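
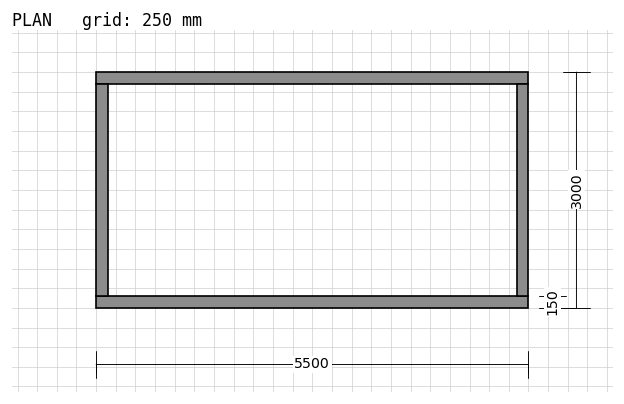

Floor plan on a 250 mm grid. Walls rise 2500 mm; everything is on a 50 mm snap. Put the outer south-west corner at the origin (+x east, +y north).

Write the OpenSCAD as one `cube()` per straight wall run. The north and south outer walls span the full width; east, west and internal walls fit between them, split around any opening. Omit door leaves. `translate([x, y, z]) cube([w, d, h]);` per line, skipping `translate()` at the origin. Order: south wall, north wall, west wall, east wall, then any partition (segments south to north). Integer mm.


cube([5500, 150, 2500]);
translate([0, 2850, 0]) cube([5500, 150, 2500]);
translate([0, 150, 0]) cube([150, 2700, 2500]);
translate([5350, 150, 0]) cube([150, 2700, 2500]);


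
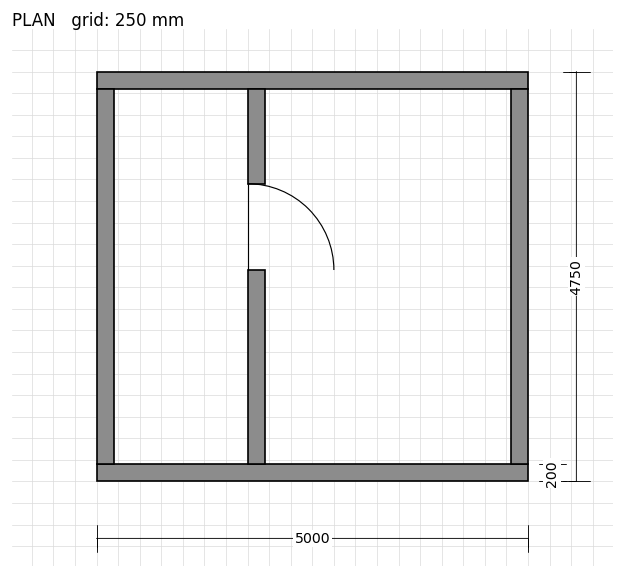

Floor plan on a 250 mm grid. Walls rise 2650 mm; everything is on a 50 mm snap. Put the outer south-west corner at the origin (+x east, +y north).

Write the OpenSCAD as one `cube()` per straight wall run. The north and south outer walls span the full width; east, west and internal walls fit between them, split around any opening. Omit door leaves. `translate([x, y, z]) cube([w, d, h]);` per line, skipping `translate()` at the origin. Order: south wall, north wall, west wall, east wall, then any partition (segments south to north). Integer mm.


cube([5000, 200, 2650]);
translate([0, 4550, 0]) cube([5000, 200, 2650]);
translate([0, 200, 0]) cube([200, 4350, 2650]);
translate([4800, 200, 0]) cube([200, 4350, 2650]);
translate([1750, 200, 0]) cube([200, 2250, 2650]);
translate([1750, 3450, 0]) cube([200, 1100, 2650]);


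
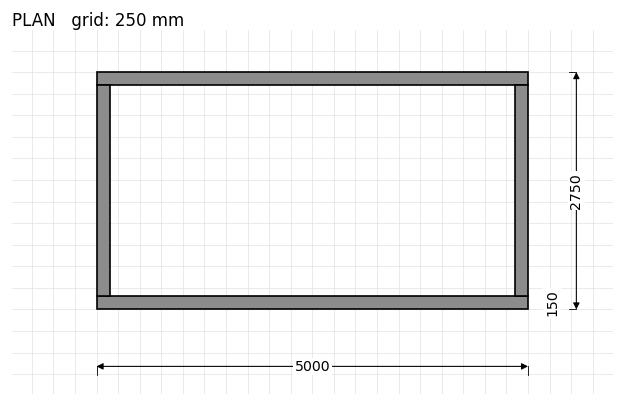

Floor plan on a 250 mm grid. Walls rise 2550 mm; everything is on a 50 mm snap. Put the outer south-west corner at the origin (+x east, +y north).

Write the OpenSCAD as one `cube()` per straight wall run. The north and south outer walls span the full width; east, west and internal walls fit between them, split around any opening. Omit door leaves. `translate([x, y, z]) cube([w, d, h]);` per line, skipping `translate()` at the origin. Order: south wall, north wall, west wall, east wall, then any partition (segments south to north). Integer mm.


cube([5000, 150, 2550]);
translate([0, 2600, 0]) cube([5000, 150, 2550]);
translate([0, 150, 0]) cube([150, 2450, 2550]);
translate([4850, 150, 0]) cube([150, 2450, 2550]);


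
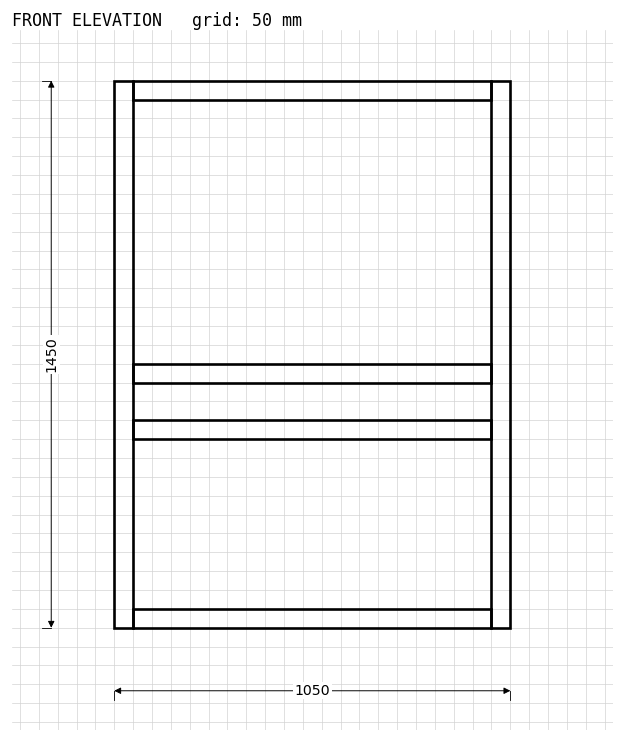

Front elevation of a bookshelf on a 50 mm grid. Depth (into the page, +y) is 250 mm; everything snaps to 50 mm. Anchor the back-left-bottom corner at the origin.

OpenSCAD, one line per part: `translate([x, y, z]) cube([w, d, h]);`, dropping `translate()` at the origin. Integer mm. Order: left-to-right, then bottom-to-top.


cube([50, 250, 1450]);
translate([50, 0, 0]) cube([950, 250, 50]);
translate([50, 0, 500]) cube([950, 250, 50]);
translate([50, 0, 650]) cube([950, 250, 50]);
translate([50, 0, 1400]) cube([950, 250, 50]);
translate([1000, 0, 0]) cube([50, 250, 1450]);


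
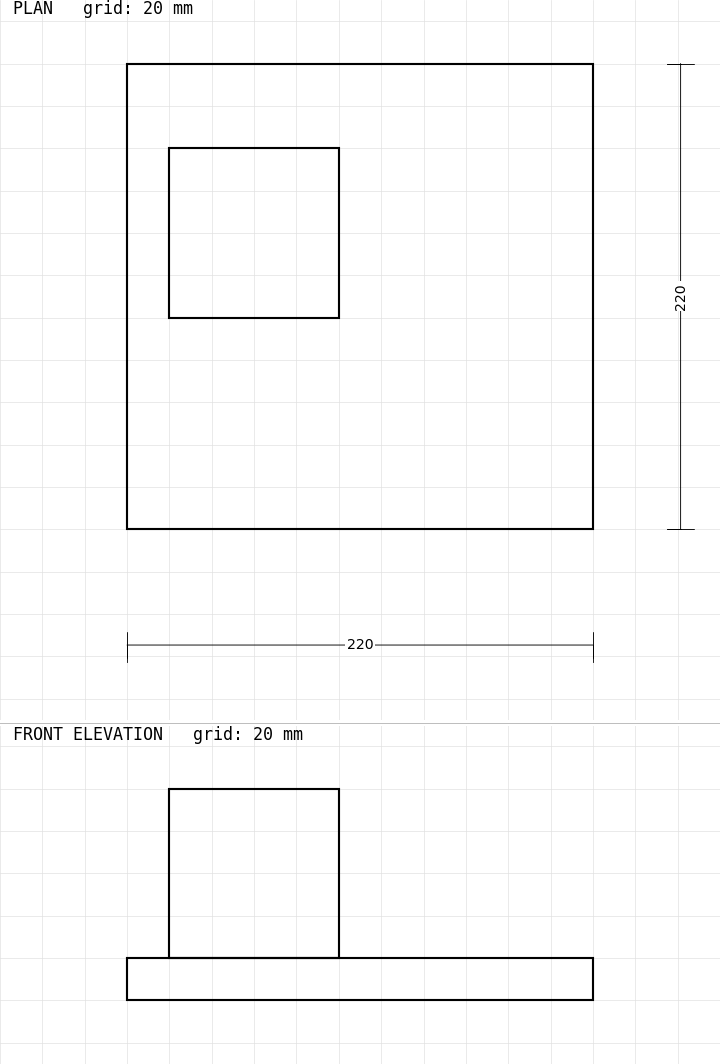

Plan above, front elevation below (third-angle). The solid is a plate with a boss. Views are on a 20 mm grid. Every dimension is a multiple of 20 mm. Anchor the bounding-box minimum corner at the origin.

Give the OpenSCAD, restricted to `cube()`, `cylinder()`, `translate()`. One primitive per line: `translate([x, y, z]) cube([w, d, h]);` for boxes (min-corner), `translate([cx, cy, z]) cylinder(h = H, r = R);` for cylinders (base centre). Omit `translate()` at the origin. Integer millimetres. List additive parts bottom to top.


cube([220, 220, 20]);
translate([20, 100, 20]) cube([80, 80, 80]);


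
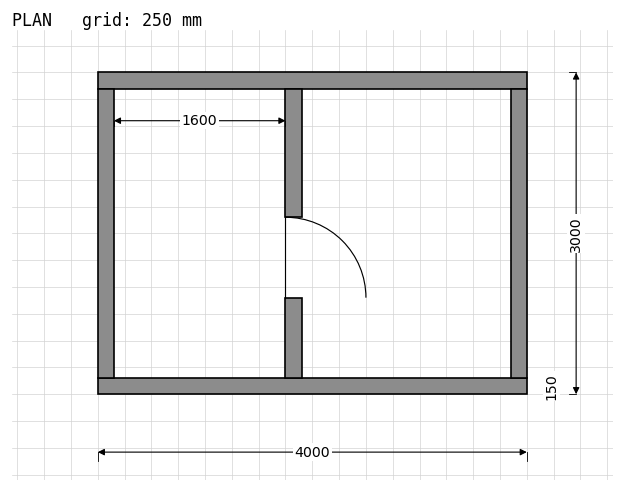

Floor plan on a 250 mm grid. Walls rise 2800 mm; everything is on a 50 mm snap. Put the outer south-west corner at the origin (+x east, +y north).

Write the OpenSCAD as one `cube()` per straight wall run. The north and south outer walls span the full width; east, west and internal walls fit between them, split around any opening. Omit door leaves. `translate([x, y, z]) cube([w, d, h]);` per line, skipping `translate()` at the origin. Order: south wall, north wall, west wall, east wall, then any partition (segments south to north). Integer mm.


cube([4000, 150, 2800]);
translate([0, 2850, 0]) cube([4000, 150, 2800]);
translate([0, 150, 0]) cube([150, 2700, 2800]);
translate([3850, 150, 0]) cube([150, 2700, 2800]);
translate([1750, 150, 0]) cube([150, 750, 2800]);
translate([1750, 1650, 0]) cube([150, 1200, 2800]);


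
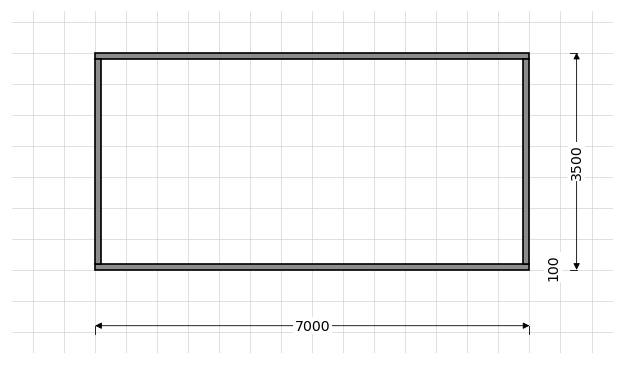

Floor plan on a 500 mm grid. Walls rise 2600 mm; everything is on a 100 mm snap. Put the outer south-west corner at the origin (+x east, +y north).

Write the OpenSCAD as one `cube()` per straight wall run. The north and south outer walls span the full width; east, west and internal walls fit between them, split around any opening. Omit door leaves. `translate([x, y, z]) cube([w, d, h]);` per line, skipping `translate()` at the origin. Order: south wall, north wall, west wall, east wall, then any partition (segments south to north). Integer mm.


cube([7000, 100, 2600]);
translate([0, 3400, 0]) cube([7000, 100, 2600]);
translate([0, 100, 0]) cube([100, 3300, 2600]);
translate([6900, 100, 0]) cube([100, 3300, 2600]);


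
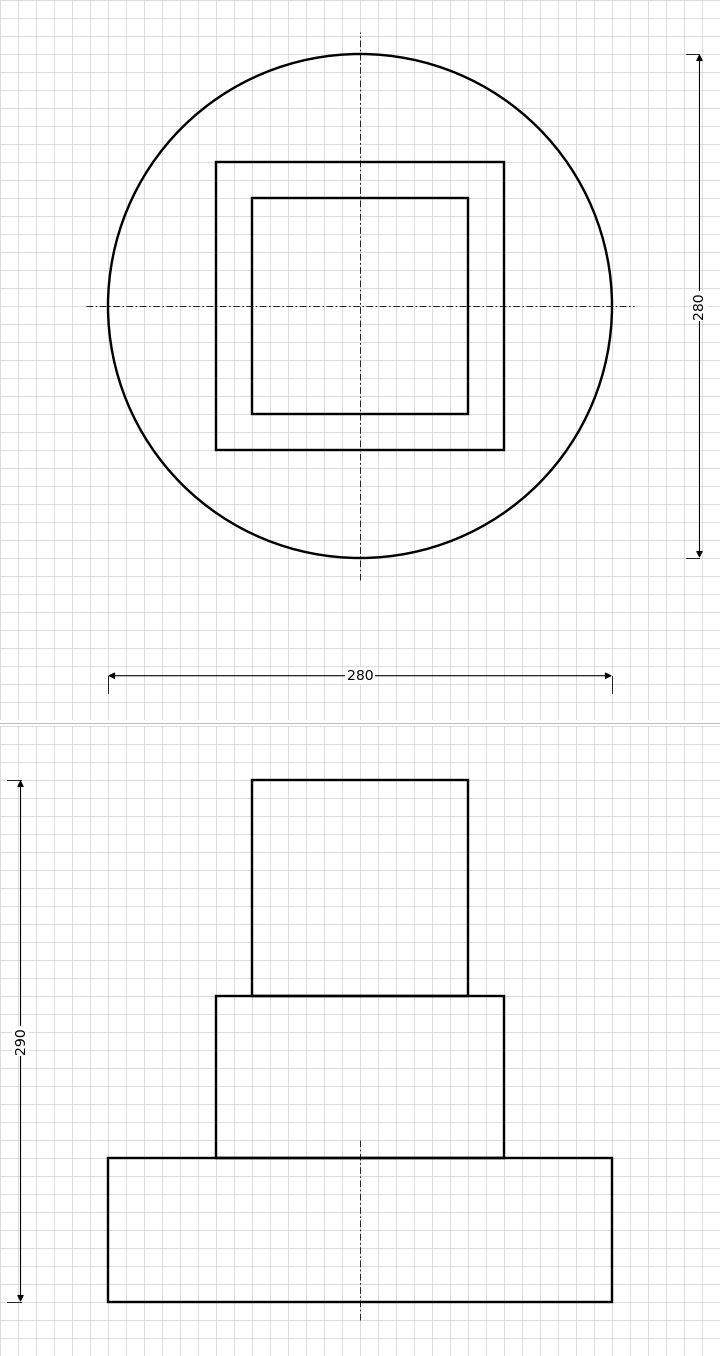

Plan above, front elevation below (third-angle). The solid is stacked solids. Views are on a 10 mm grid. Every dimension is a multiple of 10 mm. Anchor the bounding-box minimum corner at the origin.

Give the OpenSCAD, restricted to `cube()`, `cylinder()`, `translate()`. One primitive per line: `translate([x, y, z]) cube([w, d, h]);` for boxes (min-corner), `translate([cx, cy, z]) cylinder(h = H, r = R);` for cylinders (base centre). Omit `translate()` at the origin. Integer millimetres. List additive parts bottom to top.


translate([140, 140, 0]) cylinder(h = 80, r = 140);
translate([60, 60, 80]) cube([160, 160, 90]);
translate([80, 80, 170]) cube([120, 120, 120]);


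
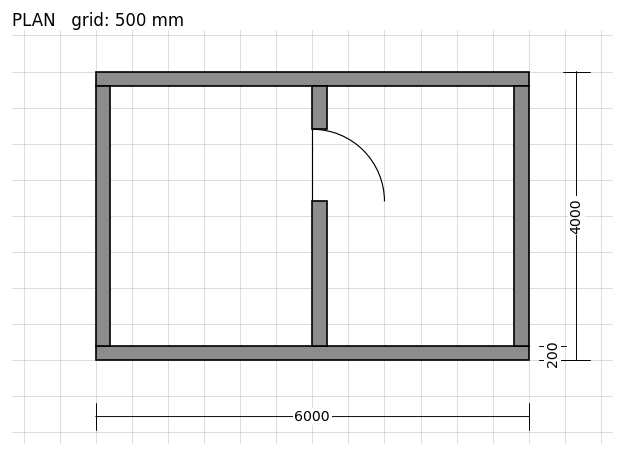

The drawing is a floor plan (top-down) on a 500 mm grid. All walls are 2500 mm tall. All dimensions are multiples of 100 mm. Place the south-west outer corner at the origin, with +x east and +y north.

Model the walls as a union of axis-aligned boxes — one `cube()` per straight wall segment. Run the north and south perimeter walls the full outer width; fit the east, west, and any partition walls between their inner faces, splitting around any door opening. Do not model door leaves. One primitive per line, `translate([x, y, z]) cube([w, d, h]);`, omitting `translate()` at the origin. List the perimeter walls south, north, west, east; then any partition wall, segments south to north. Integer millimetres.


cube([6000, 200, 2500]);
translate([0, 3800, 0]) cube([6000, 200, 2500]);
translate([0, 200, 0]) cube([200, 3600, 2500]);
translate([5800, 200, 0]) cube([200, 3600, 2500]);
translate([3000, 200, 0]) cube([200, 2000, 2500]);
translate([3000, 3200, 0]) cube([200, 600, 2500]);


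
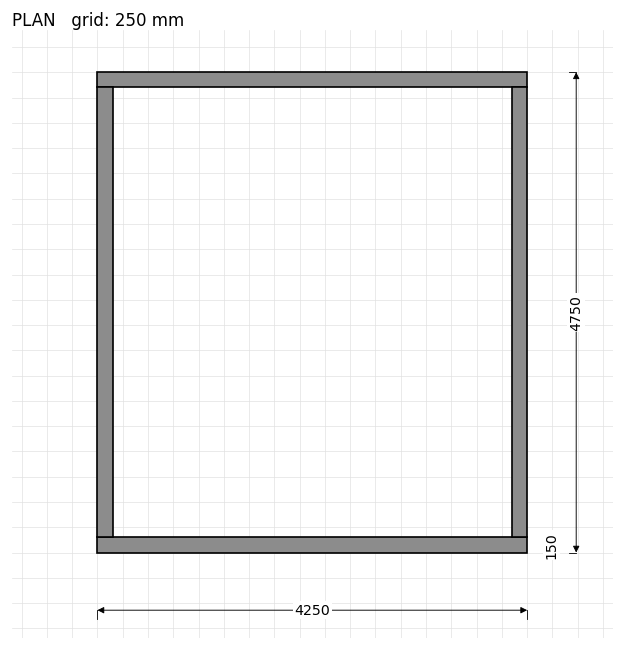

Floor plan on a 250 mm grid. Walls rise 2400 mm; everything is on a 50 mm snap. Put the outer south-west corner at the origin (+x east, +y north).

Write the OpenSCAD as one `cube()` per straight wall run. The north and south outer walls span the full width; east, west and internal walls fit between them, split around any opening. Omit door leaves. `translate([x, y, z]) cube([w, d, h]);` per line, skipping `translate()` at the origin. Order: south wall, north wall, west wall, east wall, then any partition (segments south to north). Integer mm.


cube([4250, 150, 2400]);
translate([0, 4600, 0]) cube([4250, 150, 2400]);
translate([0, 150, 0]) cube([150, 4450, 2400]);
translate([4100, 150, 0]) cube([150, 4450, 2400]);


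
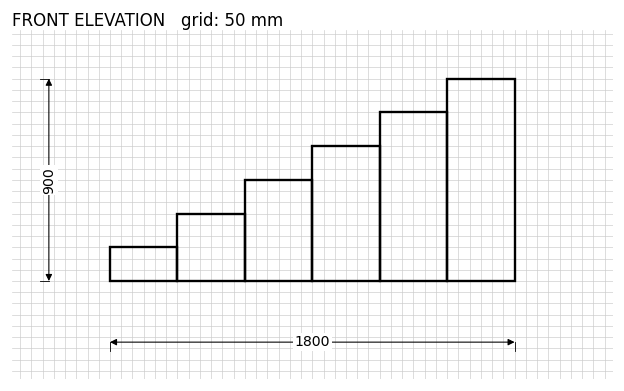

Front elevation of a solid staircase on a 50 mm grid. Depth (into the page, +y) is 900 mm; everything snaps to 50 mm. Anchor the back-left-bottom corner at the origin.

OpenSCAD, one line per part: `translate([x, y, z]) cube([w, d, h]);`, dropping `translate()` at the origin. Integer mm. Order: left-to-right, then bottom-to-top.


cube([300, 900, 150]);
translate([300, 0, 0]) cube([300, 900, 300]);
translate([600, 0, 0]) cube([300, 900, 450]);
translate([900, 0, 0]) cube([300, 900, 600]);
translate([1200, 0, 0]) cube([300, 900, 750]);
translate([1500, 0, 0]) cube([300, 900, 900]);


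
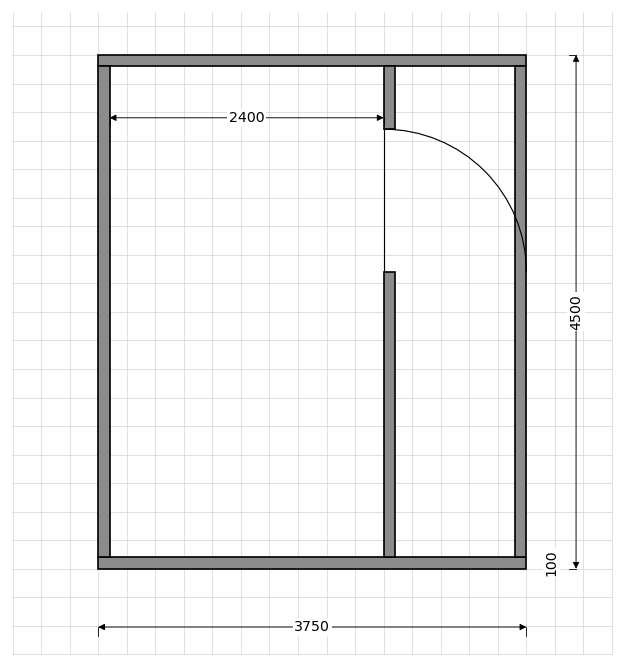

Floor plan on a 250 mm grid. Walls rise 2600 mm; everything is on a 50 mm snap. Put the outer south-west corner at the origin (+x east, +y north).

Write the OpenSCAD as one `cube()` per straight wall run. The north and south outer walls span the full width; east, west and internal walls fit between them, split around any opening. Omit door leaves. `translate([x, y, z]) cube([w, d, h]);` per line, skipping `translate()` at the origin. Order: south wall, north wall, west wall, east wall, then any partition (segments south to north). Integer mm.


cube([3750, 100, 2600]);
translate([0, 4400, 0]) cube([3750, 100, 2600]);
translate([0, 100, 0]) cube([100, 4300, 2600]);
translate([3650, 100, 0]) cube([100, 4300, 2600]);
translate([2500, 100, 0]) cube([100, 2500, 2600]);
translate([2500, 3850, 0]) cube([100, 550, 2600]);


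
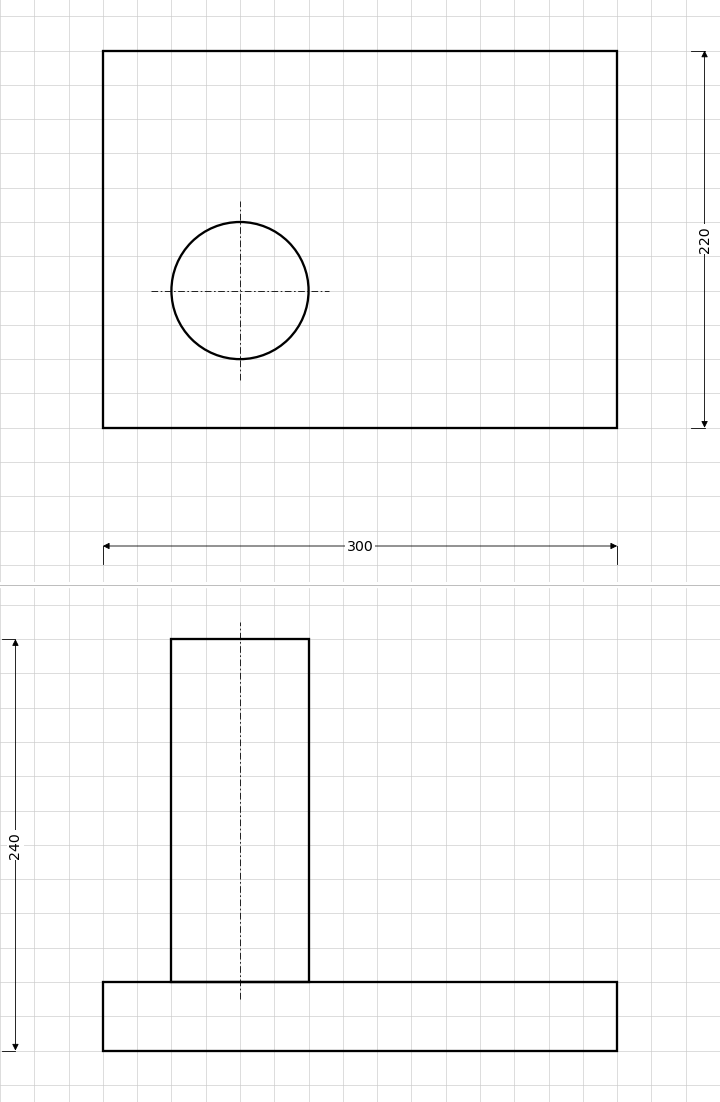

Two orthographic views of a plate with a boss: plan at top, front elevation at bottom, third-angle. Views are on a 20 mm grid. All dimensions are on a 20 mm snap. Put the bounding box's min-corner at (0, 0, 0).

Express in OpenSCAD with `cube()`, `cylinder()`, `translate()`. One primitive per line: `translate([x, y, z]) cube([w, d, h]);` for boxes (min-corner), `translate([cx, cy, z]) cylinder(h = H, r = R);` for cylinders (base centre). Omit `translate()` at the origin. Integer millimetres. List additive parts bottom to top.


cube([300, 220, 40]);
translate([80, 80, 40]) cylinder(h = 200, r = 40);


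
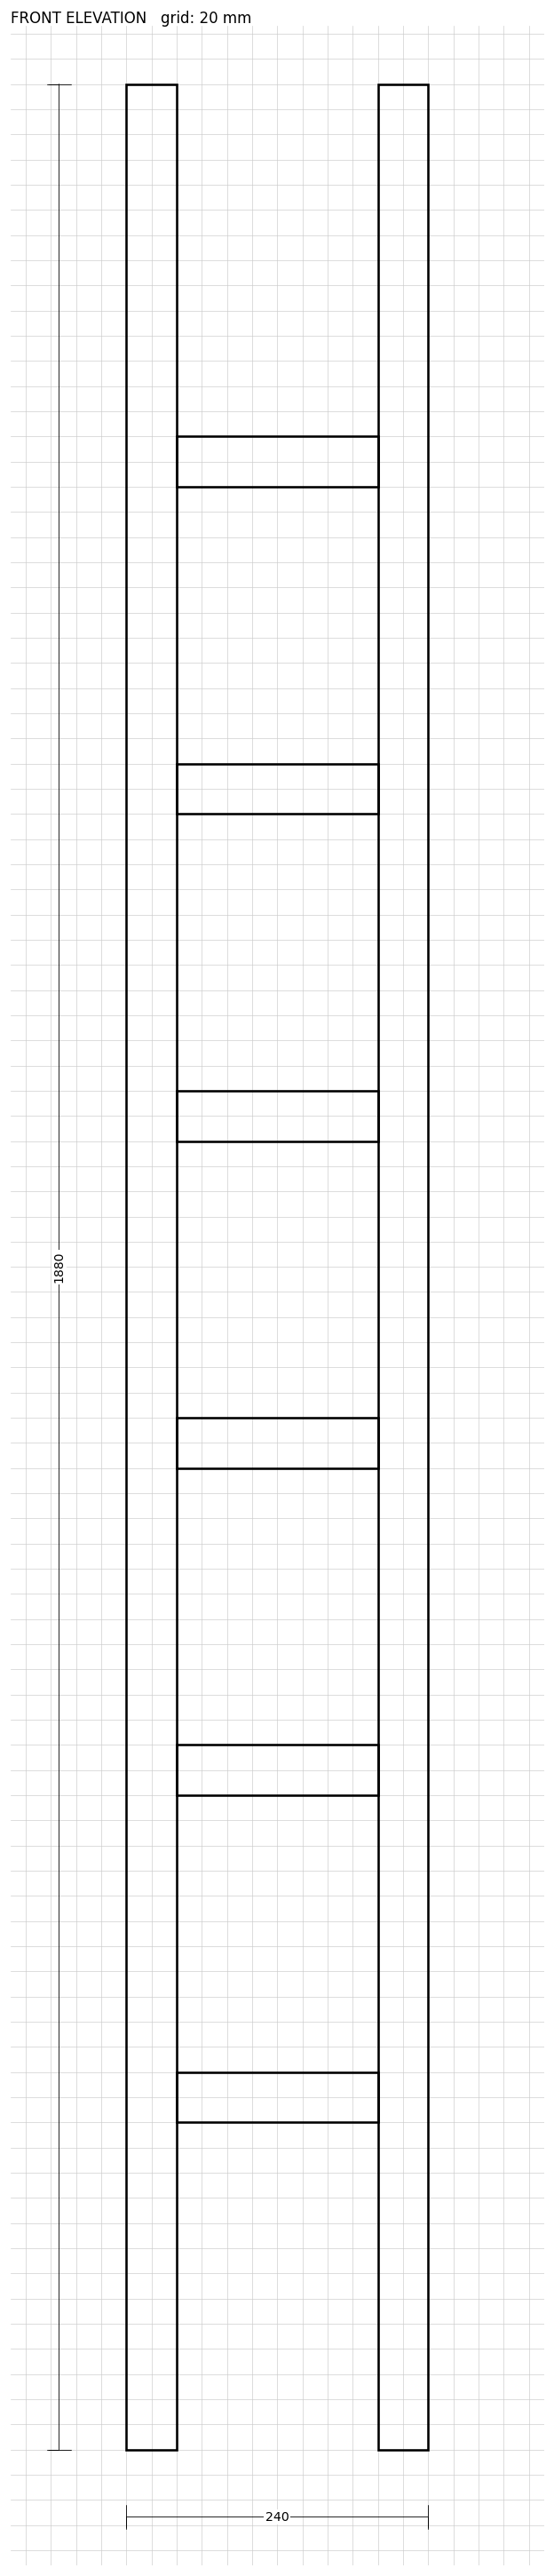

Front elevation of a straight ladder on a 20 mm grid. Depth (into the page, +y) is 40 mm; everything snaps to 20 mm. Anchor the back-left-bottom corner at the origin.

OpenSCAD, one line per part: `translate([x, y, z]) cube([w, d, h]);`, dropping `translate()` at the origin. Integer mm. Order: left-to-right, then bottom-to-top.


cube([40, 40, 1880]);
translate([40, 0, 260]) cube([160, 40, 40]);
translate([40, 0, 520]) cube([160, 40, 40]);
translate([40, 0, 780]) cube([160, 40, 40]);
translate([40, 0, 1040]) cube([160, 40, 40]);
translate([40, 0, 1300]) cube([160, 40, 40]);
translate([40, 0, 1560]) cube([160, 40, 40]);
translate([200, 0, 0]) cube([40, 40, 1880]);


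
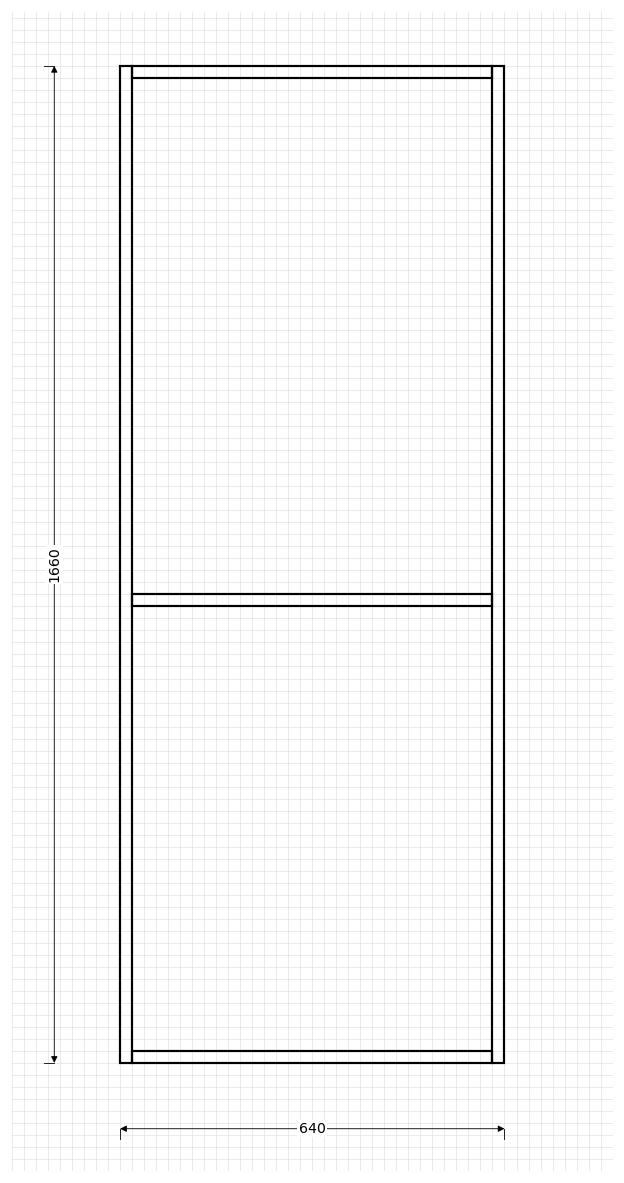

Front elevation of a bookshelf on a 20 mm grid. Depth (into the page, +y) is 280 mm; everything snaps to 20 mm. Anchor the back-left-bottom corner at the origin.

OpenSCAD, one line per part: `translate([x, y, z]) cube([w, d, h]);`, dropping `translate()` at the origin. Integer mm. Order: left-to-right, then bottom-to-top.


cube([20, 280, 1660]);
translate([20, 0, 0]) cube([600, 280, 20]);
translate([20, 0, 760]) cube([600, 280, 20]);
translate([20, 0, 1640]) cube([600, 280, 20]);
translate([620, 0, 0]) cube([20, 280, 1660]);


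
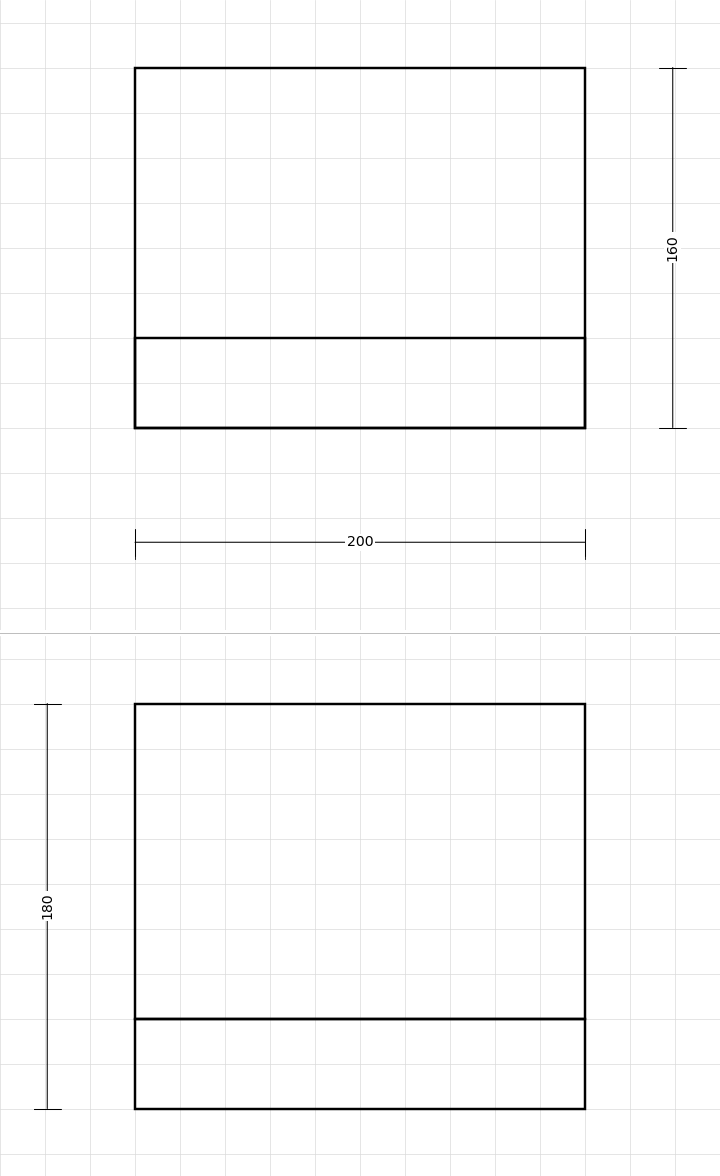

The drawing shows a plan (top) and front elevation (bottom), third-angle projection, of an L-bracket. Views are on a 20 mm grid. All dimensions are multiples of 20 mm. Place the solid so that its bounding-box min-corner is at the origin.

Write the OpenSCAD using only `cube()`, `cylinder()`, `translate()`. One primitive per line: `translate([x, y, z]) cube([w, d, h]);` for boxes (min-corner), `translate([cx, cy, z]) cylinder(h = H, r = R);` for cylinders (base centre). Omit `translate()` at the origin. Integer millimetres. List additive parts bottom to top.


cube([200, 160, 40]);
translate([0, 0, 40]) cube([200, 40, 140]);


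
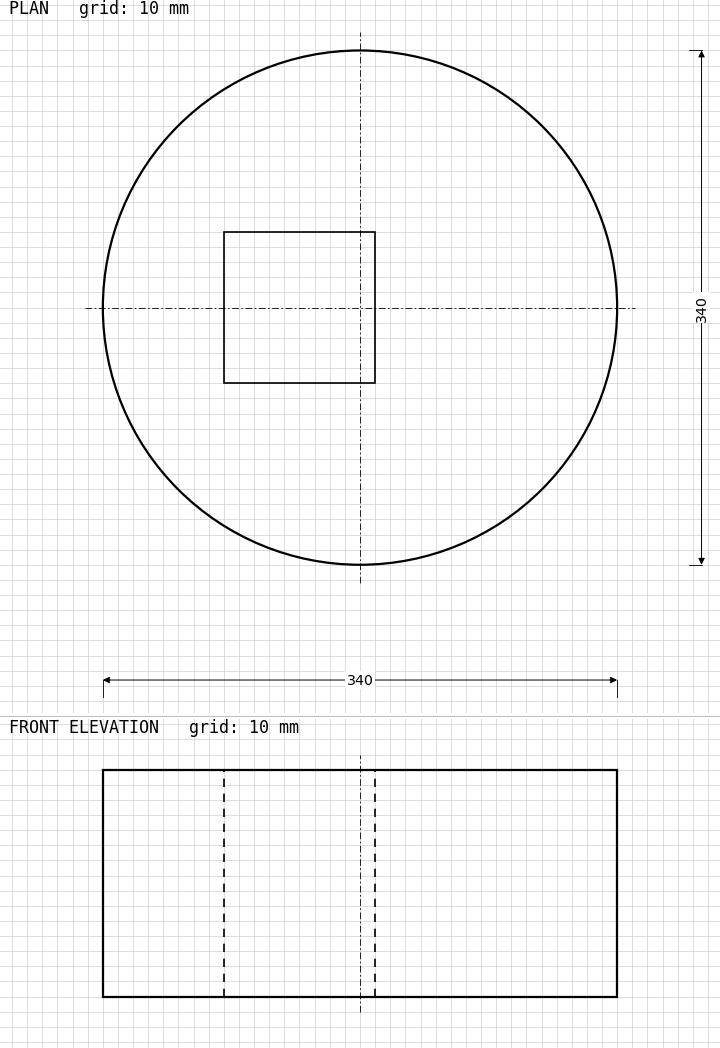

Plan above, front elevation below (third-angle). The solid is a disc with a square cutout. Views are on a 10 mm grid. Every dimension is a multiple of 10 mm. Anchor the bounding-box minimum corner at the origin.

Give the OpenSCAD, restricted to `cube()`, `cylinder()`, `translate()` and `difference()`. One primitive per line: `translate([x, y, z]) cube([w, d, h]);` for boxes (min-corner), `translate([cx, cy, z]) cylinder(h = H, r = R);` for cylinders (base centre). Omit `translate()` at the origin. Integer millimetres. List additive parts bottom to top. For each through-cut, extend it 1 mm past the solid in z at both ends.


difference() {
  translate([170, 170, 0]) cylinder(h = 150, r = 170);
  translate([80, 120, -1]) cube([100, 100, 152]);
}


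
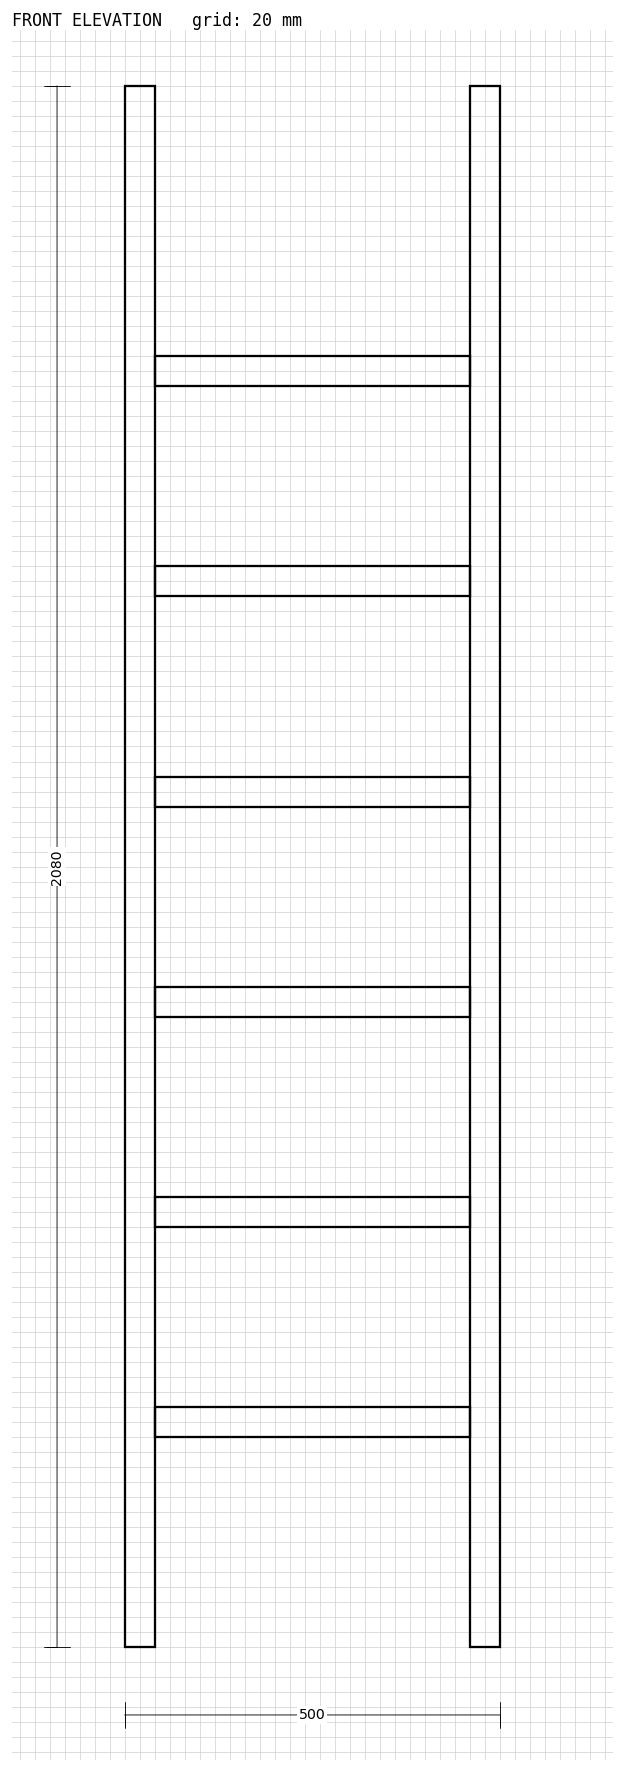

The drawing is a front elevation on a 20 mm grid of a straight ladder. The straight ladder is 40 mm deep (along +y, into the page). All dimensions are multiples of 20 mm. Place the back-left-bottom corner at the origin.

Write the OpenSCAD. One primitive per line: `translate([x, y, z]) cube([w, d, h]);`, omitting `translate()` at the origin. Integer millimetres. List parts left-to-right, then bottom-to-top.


cube([40, 40, 2080]);
translate([40, 0, 280]) cube([420, 40, 40]);
translate([40, 0, 560]) cube([420, 40, 40]);
translate([40, 0, 840]) cube([420, 40, 40]);
translate([40, 0, 1120]) cube([420, 40, 40]);
translate([40, 0, 1400]) cube([420, 40, 40]);
translate([40, 0, 1680]) cube([420, 40, 40]);
translate([460, 0, 0]) cube([40, 40, 2080]);


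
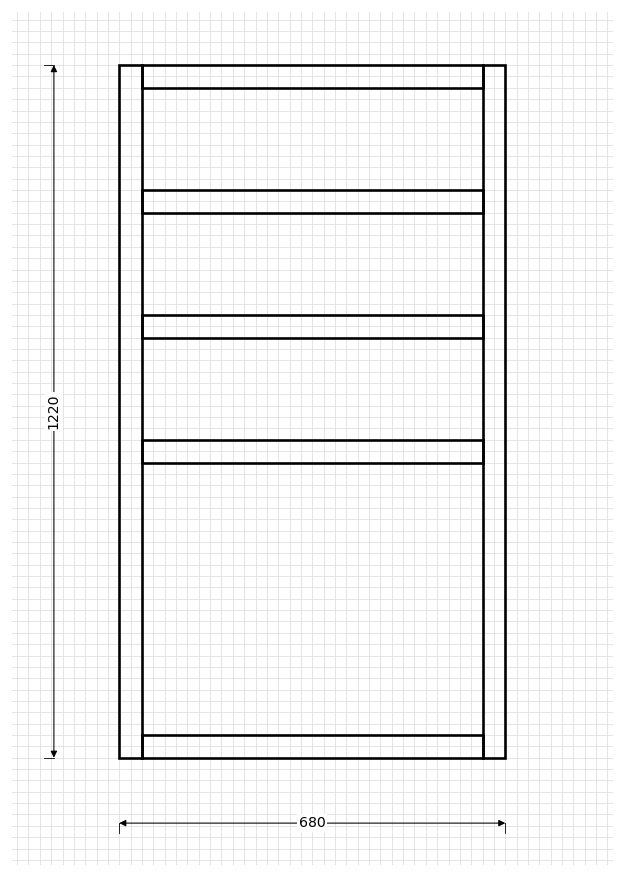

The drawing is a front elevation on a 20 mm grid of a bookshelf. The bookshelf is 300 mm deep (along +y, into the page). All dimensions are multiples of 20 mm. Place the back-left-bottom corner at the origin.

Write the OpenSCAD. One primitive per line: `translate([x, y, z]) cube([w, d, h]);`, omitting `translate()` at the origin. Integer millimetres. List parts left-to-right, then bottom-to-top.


cube([40, 300, 1220]);
translate([40, 0, 0]) cube([600, 300, 40]);
translate([40, 0, 520]) cube([600, 300, 40]);
translate([40, 0, 740]) cube([600, 300, 40]);
translate([40, 0, 960]) cube([600, 300, 40]);
translate([40, 0, 1180]) cube([600, 300, 40]);
translate([640, 0, 0]) cube([40, 300, 1220]);


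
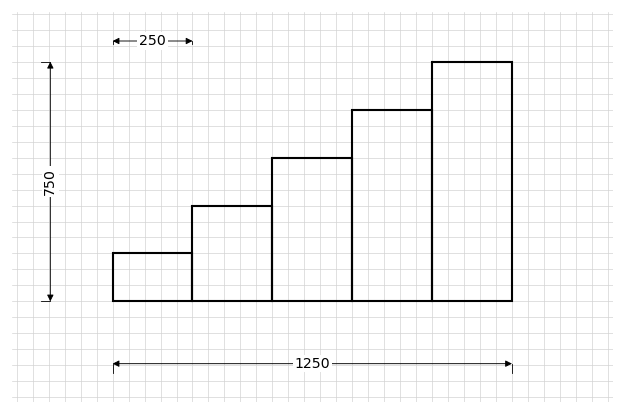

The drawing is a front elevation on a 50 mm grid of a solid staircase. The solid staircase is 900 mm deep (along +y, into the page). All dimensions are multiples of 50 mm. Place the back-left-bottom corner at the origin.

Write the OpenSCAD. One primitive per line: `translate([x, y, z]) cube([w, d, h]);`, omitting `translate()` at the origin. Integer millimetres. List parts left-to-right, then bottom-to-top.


cube([250, 900, 150]);
translate([250, 0, 0]) cube([250, 900, 300]);
translate([500, 0, 0]) cube([250, 900, 450]);
translate([750, 0, 0]) cube([250, 900, 600]);
translate([1000, 0, 0]) cube([250, 900, 750]);


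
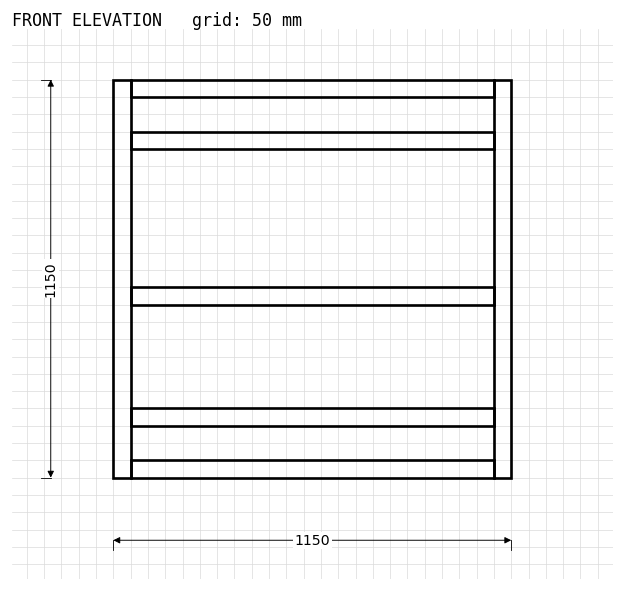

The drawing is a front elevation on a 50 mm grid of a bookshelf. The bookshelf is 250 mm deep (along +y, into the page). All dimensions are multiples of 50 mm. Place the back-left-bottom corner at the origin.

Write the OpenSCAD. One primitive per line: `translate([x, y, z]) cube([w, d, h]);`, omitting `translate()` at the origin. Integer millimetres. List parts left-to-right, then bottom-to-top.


cube([50, 250, 1150]);
translate([50, 0, 0]) cube([1050, 250, 50]);
translate([50, 0, 150]) cube([1050, 250, 50]);
translate([50, 0, 500]) cube([1050, 250, 50]);
translate([50, 0, 950]) cube([1050, 250, 50]);
translate([50, 0, 1100]) cube([1050, 250, 50]);
translate([1100, 0, 0]) cube([50, 250, 1150]);


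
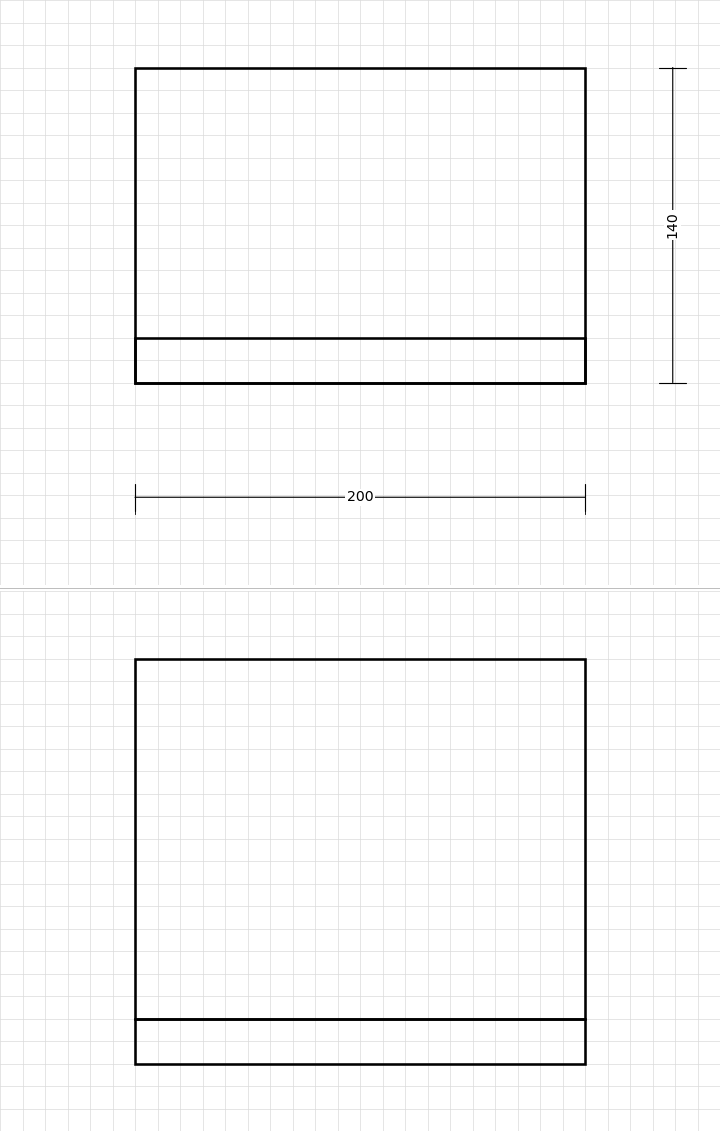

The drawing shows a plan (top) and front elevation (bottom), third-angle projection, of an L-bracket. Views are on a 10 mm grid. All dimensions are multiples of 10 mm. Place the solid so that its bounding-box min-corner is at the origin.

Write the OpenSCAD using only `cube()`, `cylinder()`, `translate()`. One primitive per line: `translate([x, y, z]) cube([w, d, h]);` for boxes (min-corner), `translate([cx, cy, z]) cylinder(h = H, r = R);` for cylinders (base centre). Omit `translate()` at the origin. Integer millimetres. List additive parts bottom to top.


cube([200, 140, 20]);
translate([0, 0, 20]) cube([200, 20, 160]);


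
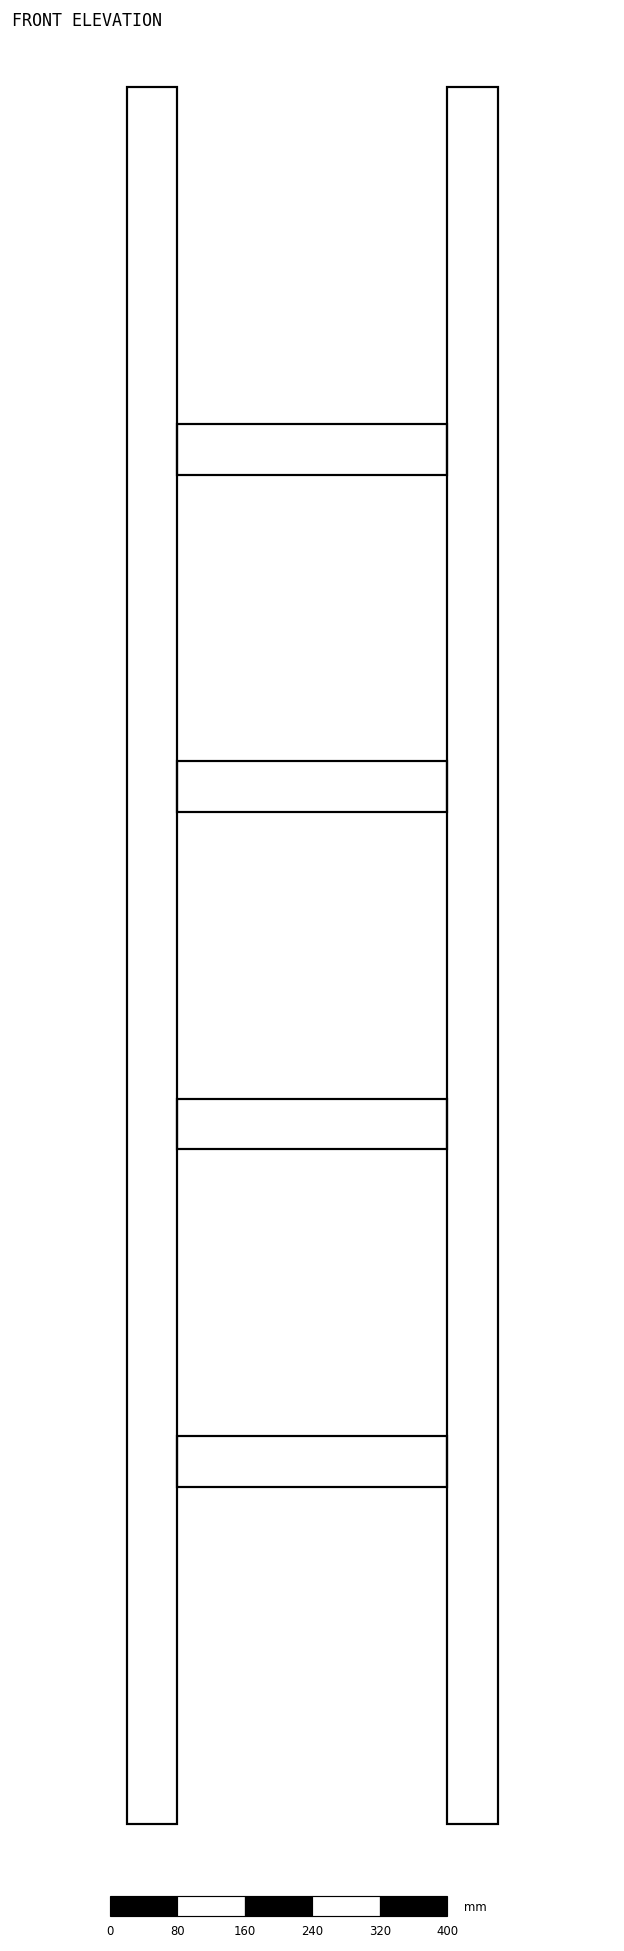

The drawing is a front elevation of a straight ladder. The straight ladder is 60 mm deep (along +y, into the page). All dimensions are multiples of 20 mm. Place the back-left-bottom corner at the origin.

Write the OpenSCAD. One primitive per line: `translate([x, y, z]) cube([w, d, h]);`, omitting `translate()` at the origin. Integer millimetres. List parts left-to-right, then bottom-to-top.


cube([60, 60, 2060]);
translate([60, 0, 400]) cube([320, 60, 60]);
translate([60, 0, 800]) cube([320, 60, 60]);
translate([60, 0, 1200]) cube([320, 60, 60]);
translate([60, 0, 1600]) cube([320, 60, 60]);
translate([380, 0, 0]) cube([60, 60, 2060]);


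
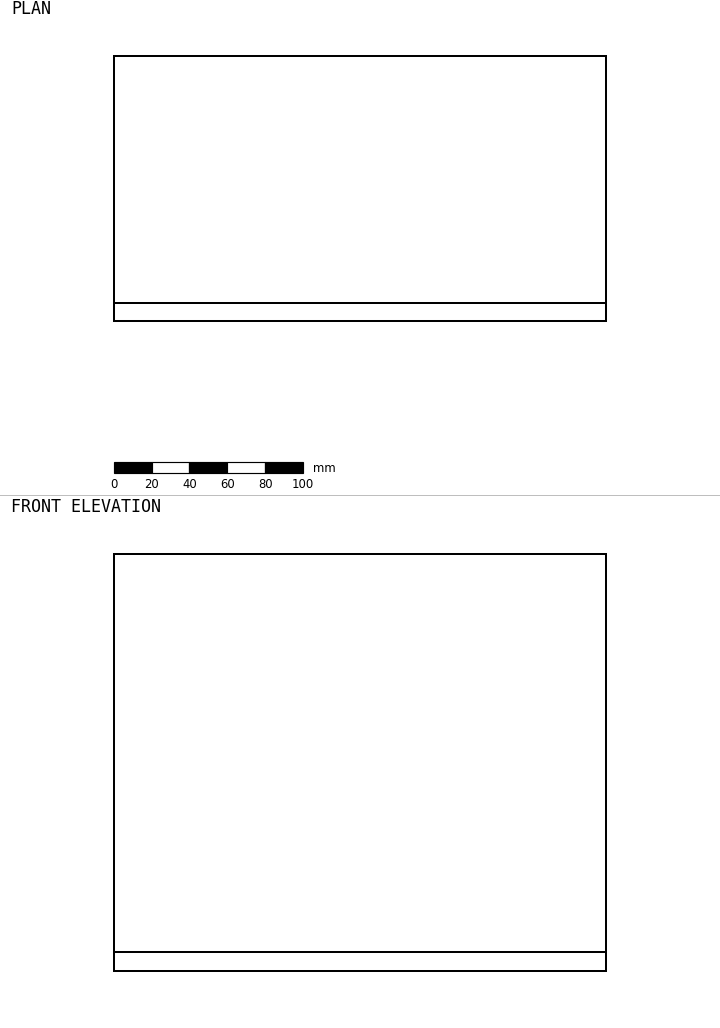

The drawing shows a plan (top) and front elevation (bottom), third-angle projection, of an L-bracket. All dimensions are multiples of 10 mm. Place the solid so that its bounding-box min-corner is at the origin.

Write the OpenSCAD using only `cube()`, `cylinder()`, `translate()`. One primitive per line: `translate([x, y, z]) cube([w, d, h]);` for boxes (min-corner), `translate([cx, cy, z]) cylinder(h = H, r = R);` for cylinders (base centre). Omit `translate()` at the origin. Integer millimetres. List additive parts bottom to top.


cube([260, 140, 10]);
translate([0, 0, 10]) cube([260, 10, 210]);


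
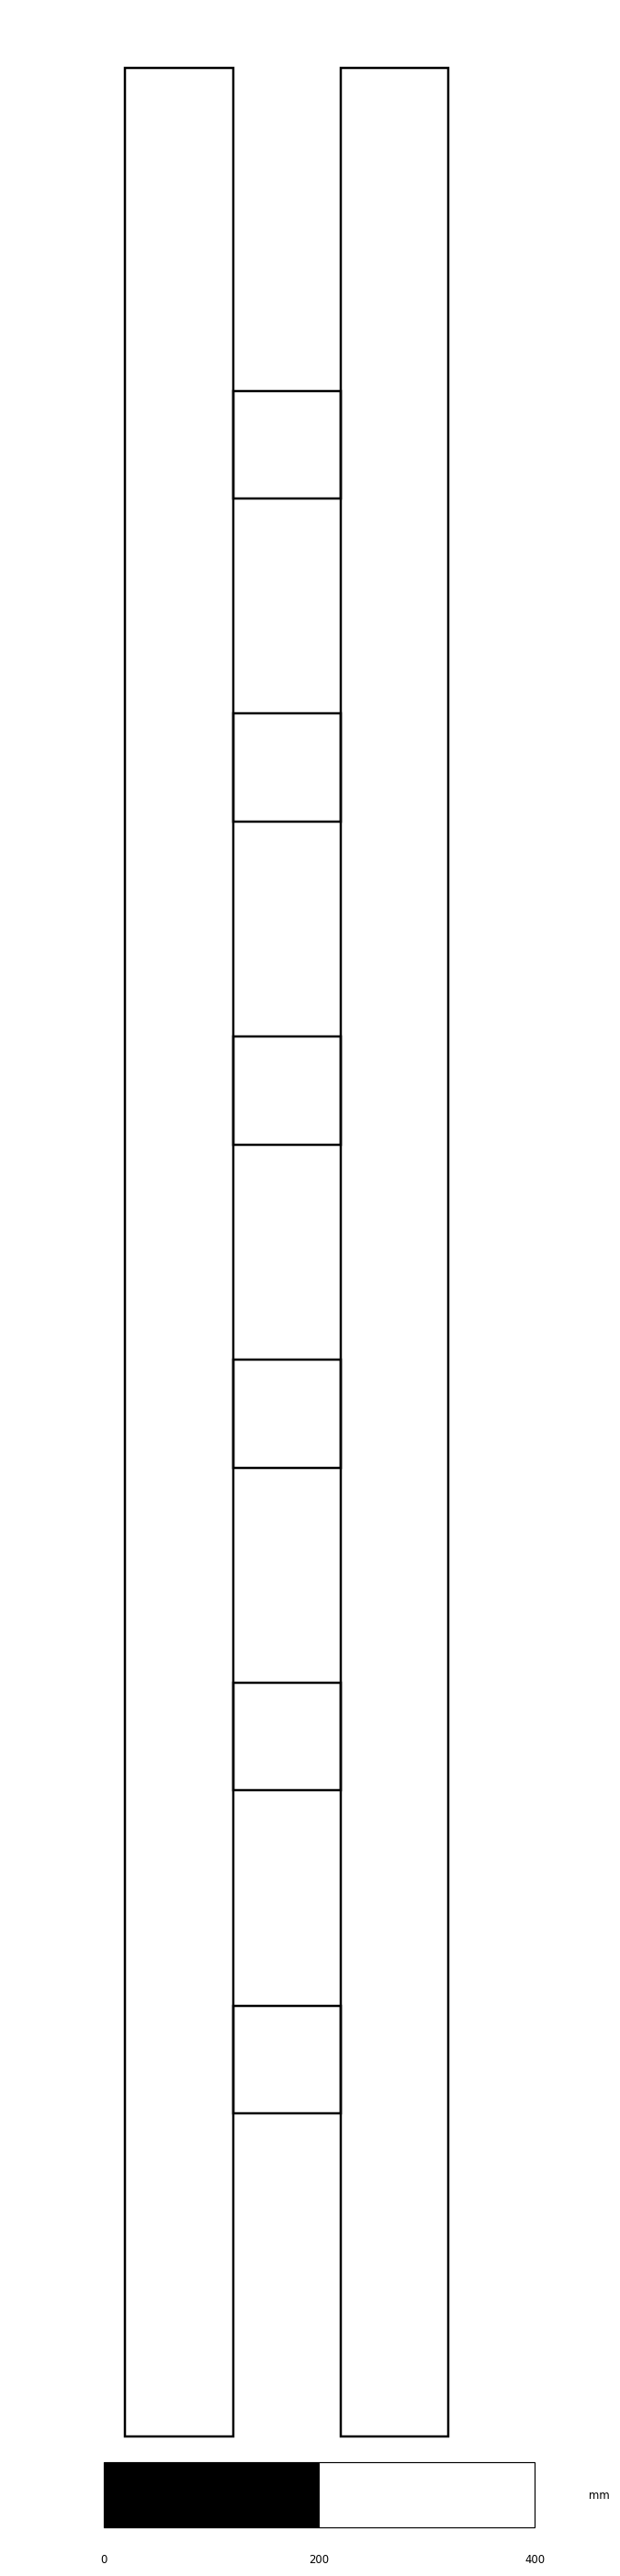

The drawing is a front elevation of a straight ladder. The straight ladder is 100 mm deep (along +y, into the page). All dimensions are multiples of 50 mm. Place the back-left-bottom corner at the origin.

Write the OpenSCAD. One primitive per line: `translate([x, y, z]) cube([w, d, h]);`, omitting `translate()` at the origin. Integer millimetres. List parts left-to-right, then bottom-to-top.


cube([100, 100, 2200]);
translate([100, 0, 300]) cube([100, 100, 100]);
translate([100, 0, 600]) cube([100, 100, 100]);
translate([100, 0, 900]) cube([100, 100, 100]);
translate([100, 0, 1200]) cube([100, 100, 100]);
translate([100, 0, 1500]) cube([100, 100, 100]);
translate([100, 0, 1800]) cube([100, 100, 100]);
translate([200, 0, 0]) cube([100, 100, 2200]);


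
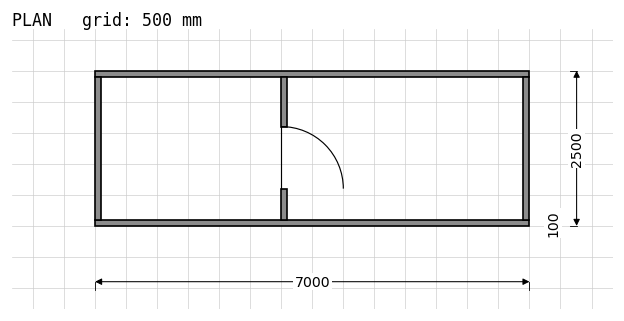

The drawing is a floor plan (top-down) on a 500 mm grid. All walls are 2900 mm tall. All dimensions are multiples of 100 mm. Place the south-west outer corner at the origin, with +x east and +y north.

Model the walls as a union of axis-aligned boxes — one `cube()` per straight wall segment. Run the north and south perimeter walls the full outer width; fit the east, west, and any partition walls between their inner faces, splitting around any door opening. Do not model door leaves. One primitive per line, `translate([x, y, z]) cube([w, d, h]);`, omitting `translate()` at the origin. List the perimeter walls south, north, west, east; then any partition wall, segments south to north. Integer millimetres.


cube([7000, 100, 2900]);
translate([0, 2400, 0]) cube([7000, 100, 2900]);
translate([0, 100, 0]) cube([100, 2300, 2900]);
translate([6900, 100, 0]) cube([100, 2300, 2900]);
translate([3000, 100, 0]) cube([100, 500, 2900]);
translate([3000, 1600, 0]) cube([100, 800, 2900]);


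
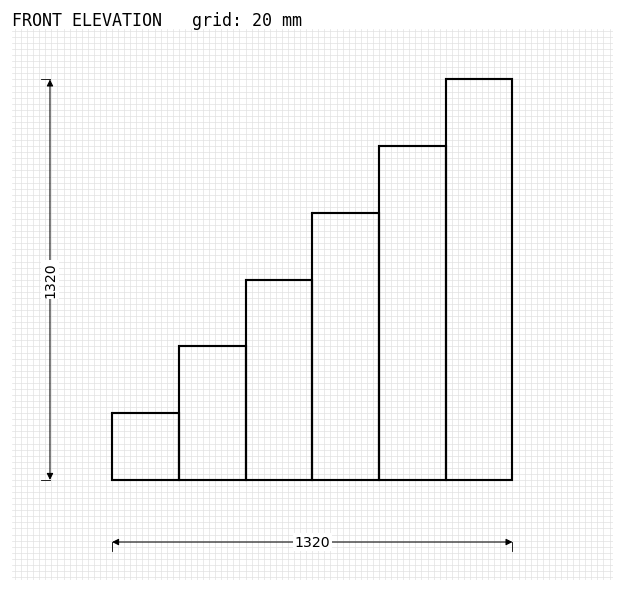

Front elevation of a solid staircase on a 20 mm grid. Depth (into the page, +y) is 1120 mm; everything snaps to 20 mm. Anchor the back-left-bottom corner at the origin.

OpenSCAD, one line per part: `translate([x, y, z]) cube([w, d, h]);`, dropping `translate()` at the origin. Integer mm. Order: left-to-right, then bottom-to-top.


cube([220, 1120, 220]);
translate([220, 0, 0]) cube([220, 1120, 440]);
translate([440, 0, 0]) cube([220, 1120, 660]);
translate([660, 0, 0]) cube([220, 1120, 880]);
translate([880, 0, 0]) cube([220, 1120, 1100]);
translate([1100, 0, 0]) cube([220, 1120, 1320]);


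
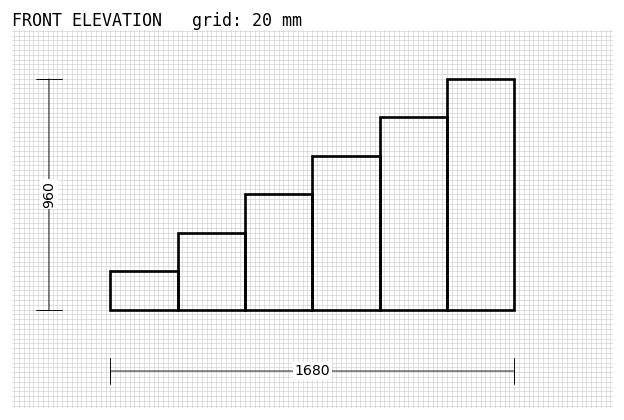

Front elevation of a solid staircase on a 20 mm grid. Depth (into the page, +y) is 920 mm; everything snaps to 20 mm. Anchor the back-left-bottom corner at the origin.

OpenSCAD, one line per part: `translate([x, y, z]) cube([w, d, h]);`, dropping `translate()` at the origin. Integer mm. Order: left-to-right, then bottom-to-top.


cube([280, 920, 160]);
translate([280, 0, 0]) cube([280, 920, 320]);
translate([560, 0, 0]) cube([280, 920, 480]);
translate([840, 0, 0]) cube([280, 920, 640]);
translate([1120, 0, 0]) cube([280, 920, 800]);
translate([1400, 0, 0]) cube([280, 920, 960]);


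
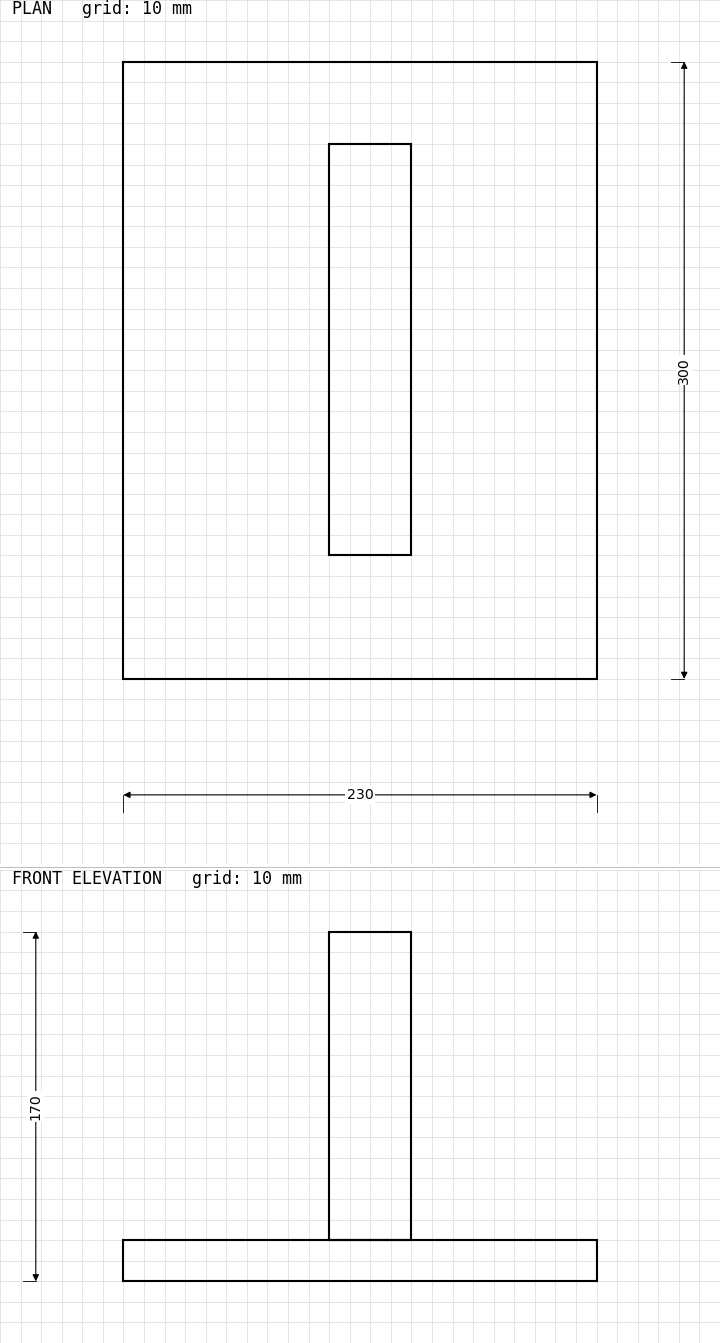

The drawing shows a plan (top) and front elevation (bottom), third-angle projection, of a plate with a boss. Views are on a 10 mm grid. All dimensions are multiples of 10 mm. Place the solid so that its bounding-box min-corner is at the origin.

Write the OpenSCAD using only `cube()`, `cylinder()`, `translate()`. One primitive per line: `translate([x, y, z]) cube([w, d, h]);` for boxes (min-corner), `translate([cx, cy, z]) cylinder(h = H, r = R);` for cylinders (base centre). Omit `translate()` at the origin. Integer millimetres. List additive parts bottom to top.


cube([230, 300, 20]);
translate([100, 60, 20]) cube([40, 200, 150]);


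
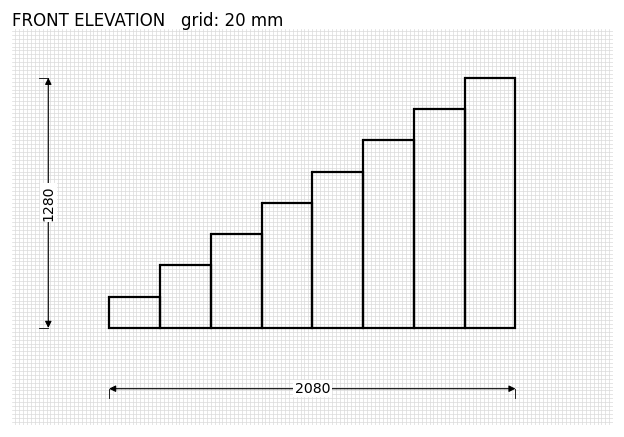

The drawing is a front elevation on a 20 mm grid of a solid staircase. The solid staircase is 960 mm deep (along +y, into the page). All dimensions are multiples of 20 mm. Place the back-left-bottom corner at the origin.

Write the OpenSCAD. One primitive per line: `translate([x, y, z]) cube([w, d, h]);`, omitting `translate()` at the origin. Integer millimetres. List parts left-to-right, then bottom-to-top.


cube([260, 960, 160]);
translate([260, 0, 0]) cube([260, 960, 320]);
translate([520, 0, 0]) cube([260, 960, 480]);
translate([780, 0, 0]) cube([260, 960, 640]);
translate([1040, 0, 0]) cube([260, 960, 800]);
translate([1300, 0, 0]) cube([260, 960, 960]);
translate([1560, 0, 0]) cube([260, 960, 1120]);
translate([1820, 0, 0]) cube([260, 960, 1280]);


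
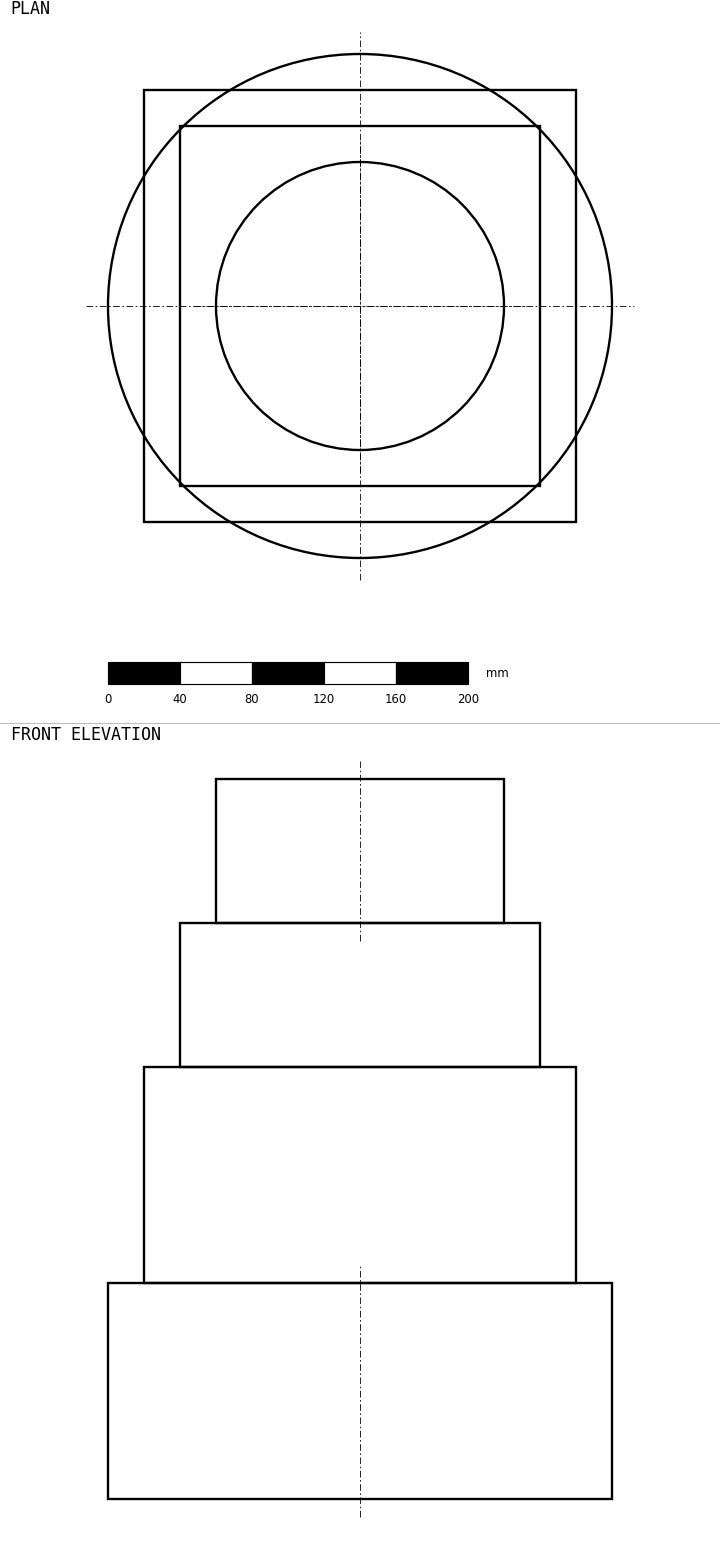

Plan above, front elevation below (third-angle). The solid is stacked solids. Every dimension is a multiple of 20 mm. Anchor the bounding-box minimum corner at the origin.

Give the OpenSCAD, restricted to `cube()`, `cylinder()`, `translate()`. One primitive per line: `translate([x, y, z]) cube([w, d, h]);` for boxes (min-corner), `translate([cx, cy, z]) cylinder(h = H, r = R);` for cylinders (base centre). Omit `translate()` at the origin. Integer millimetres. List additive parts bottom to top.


translate([140, 140, 0]) cylinder(h = 120, r = 140);
translate([20, 20, 120]) cube([240, 240, 120]);
translate([40, 40, 240]) cube([200, 200, 80]);
translate([140, 140, 320]) cylinder(h = 80, r = 80);


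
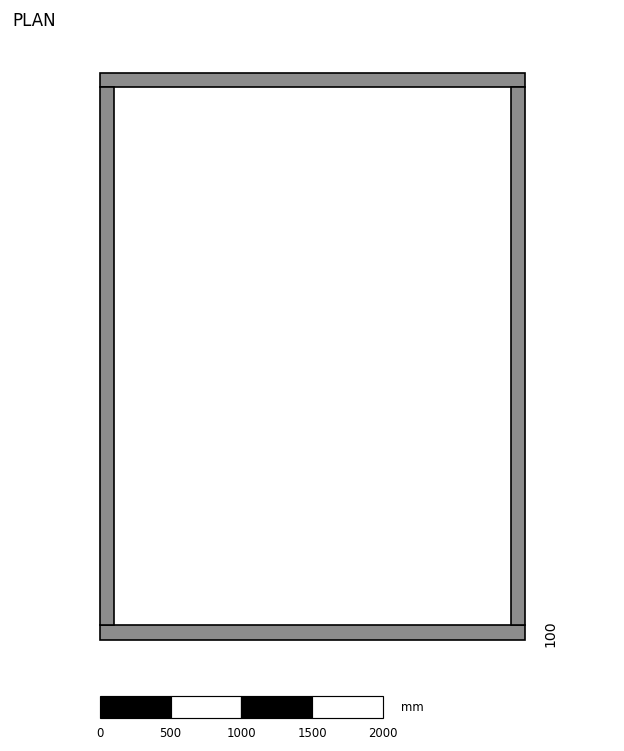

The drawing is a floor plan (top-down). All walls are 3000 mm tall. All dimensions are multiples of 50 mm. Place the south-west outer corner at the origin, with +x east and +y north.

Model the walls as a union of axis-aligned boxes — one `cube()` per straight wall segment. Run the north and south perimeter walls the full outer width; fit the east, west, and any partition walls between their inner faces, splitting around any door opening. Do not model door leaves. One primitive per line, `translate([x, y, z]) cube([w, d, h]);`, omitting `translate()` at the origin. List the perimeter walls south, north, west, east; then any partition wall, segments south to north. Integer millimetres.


cube([3000, 100, 3000]);
translate([0, 3900, 0]) cube([3000, 100, 3000]);
translate([0, 100, 0]) cube([100, 3800, 3000]);
translate([2900, 100, 0]) cube([100, 3800, 3000]);


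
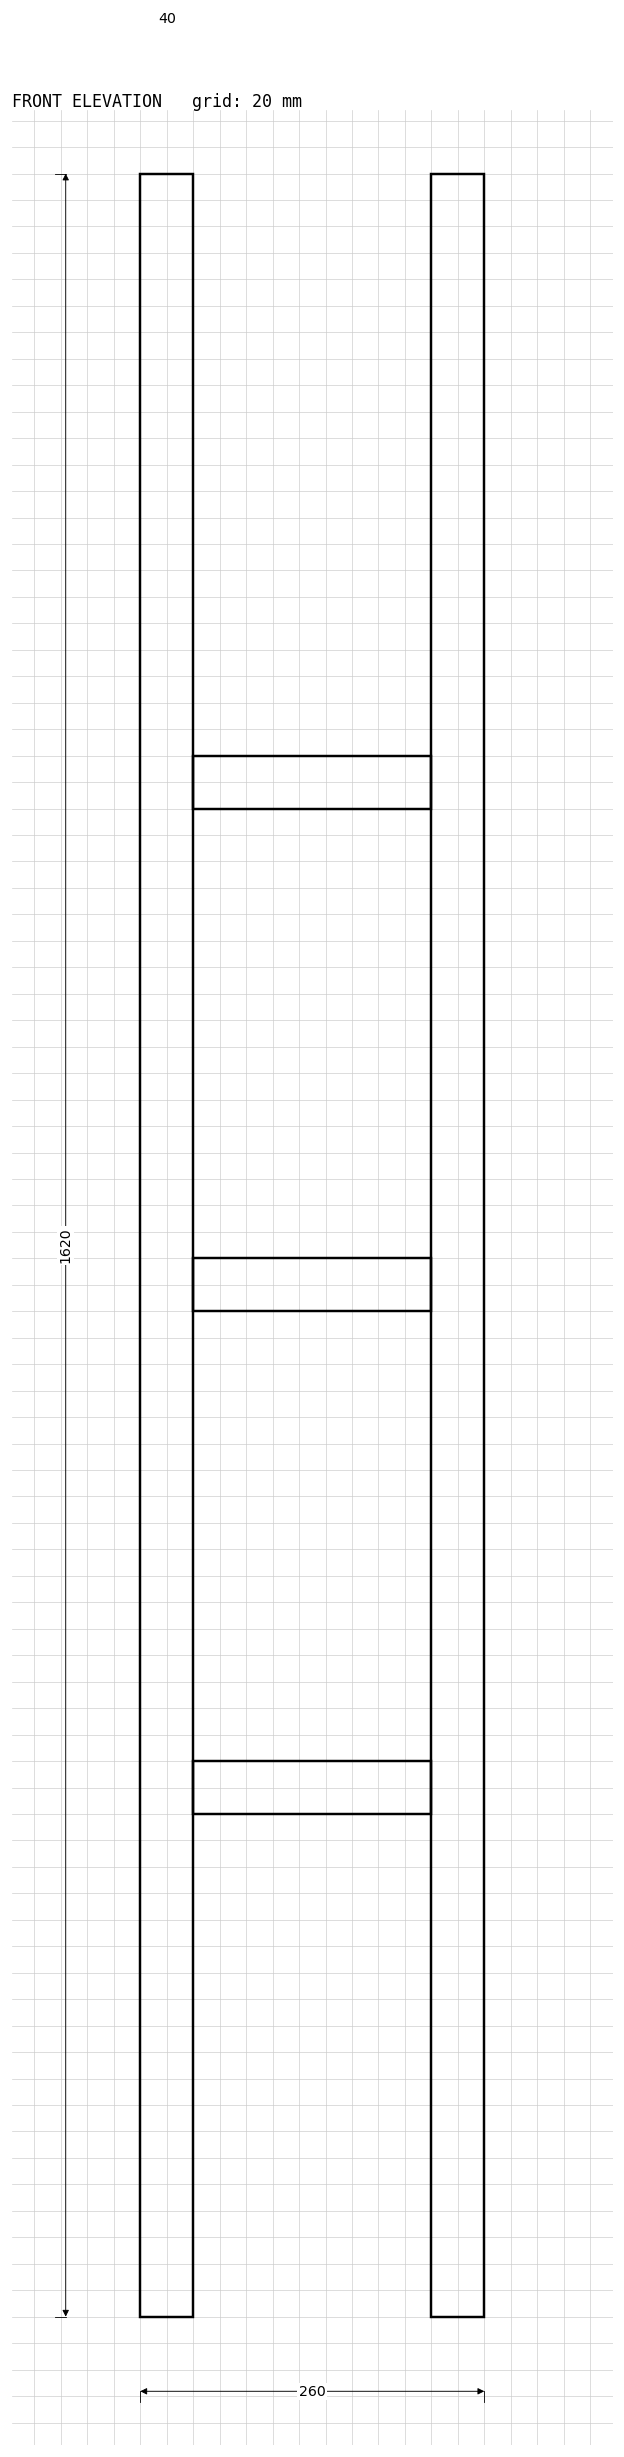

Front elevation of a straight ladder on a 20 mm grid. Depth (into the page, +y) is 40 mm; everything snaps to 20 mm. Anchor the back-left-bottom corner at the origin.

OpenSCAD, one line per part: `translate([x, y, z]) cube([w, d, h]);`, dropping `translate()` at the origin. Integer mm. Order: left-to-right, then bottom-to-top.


cube([40, 40, 1620]);
translate([40, 0, 380]) cube([180, 40, 40]);
translate([40, 0, 760]) cube([180, 40, 40]);
translate([40, 0, 1140]) cube([180, 40, 40]);
translate([220, 0, 0]) cube([40, 40, 1620]);


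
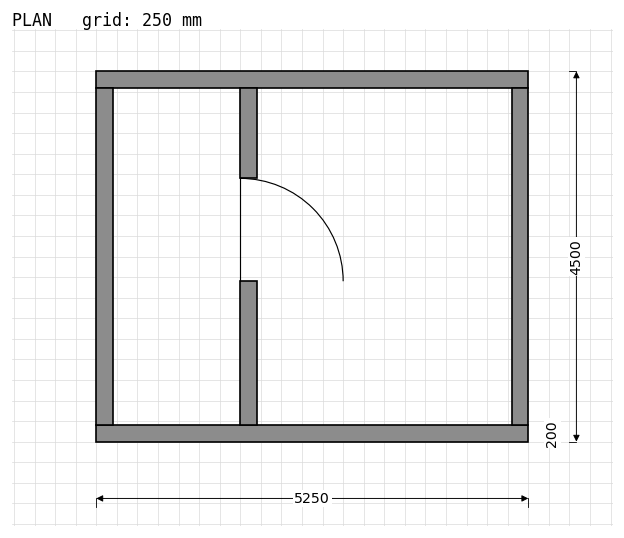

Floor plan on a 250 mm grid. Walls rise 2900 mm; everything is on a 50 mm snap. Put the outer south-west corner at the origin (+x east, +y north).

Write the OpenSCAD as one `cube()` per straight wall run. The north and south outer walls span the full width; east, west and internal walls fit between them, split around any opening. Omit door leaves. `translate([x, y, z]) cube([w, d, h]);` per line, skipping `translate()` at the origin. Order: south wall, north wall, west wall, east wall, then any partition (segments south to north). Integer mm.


cube([5250, 200, 2900]);
translate([0, 4300, 0]) cube([5250, 200, 2900]);
translate([0, 200, 0]) cube([200, 4100, 2900]);
translate([5050, 200, 0]) cube([200, 4100, 2900]);
translate([1750, 200, 0]) cube([200, 1750, 2900]);
translate([1750, 3200, 0]) cube([200, 1100, 2900]);


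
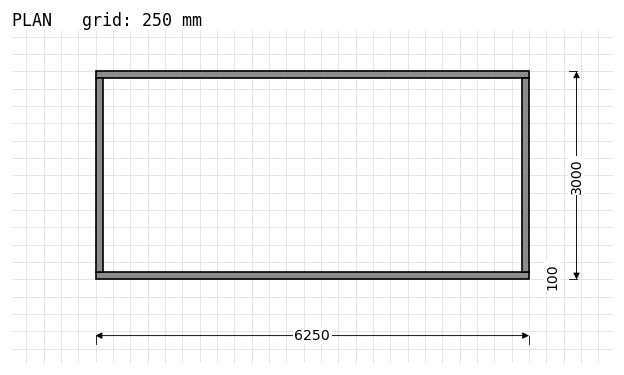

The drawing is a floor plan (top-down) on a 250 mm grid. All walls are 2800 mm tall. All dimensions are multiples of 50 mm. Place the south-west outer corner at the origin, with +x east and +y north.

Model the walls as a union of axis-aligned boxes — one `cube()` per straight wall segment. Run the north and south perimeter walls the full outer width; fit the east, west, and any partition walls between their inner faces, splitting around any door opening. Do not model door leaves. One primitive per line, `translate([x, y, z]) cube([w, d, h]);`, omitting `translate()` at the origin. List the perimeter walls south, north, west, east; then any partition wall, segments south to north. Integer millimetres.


cube([6250, 100, 2800]);
translate([0, 2900, 0]) cube([6250, 100, 2800]);
translate([0, 100, 0]) cube([100, 2800, 2800]);
translate([6150, 100, 0]) cube([100, 2800, 2800]);
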